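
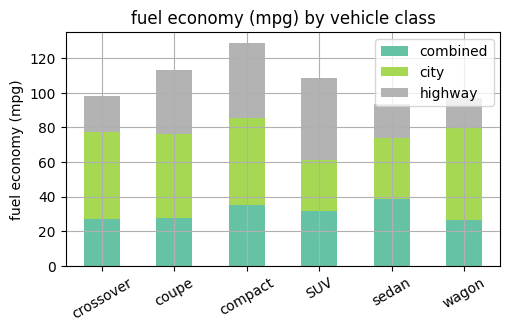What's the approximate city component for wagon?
≈ 60

city top ≈ 80, bottom ≈ 20; segment ≈ 60.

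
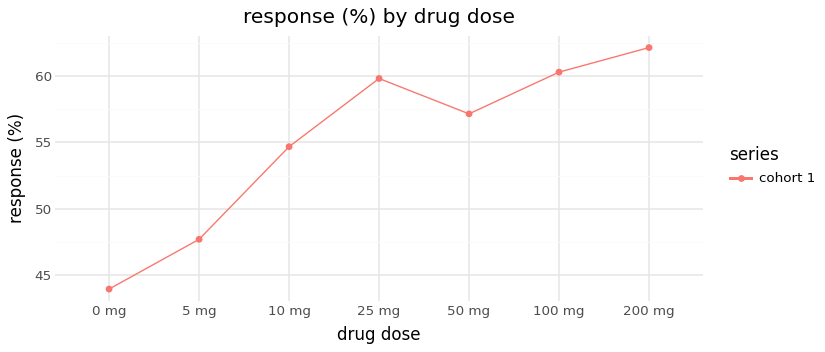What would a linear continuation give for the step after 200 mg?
Last three: 58, 60, 62 → slope ≈ 2/step → next ≈ 64.

≈ 64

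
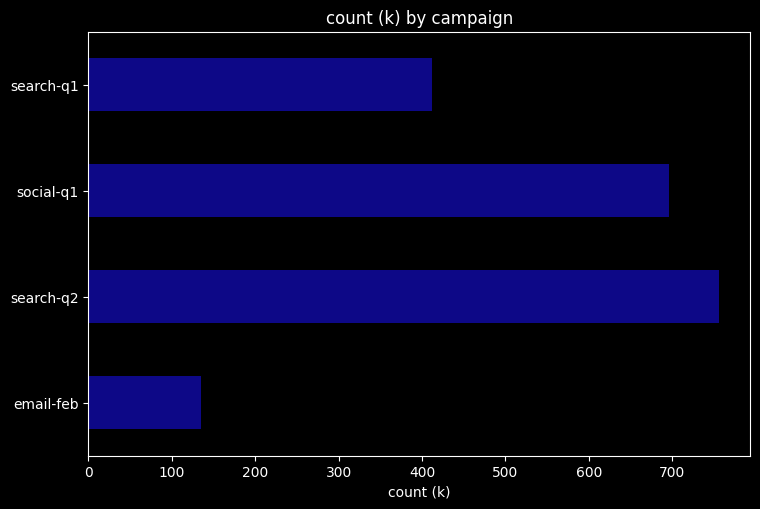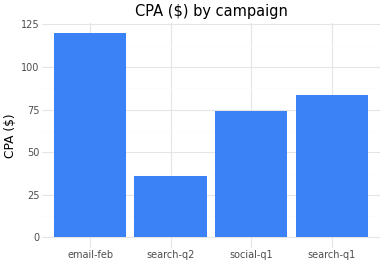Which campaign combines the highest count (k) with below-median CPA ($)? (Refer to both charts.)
Chart 2 median CPA ($) ≈ 80; below-median campaigns: search-q2, social-q1. Among those, search-q2 has the highest count (k) (≈ 800).

search-q2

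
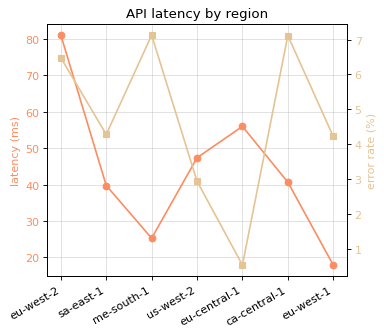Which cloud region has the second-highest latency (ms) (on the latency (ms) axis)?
Top 3 (on the latency (ms) axis): eu-west-2 ≈ 80, eu-central-1 ≈ 60, us-west-2 ≈ 50.

eu-central-1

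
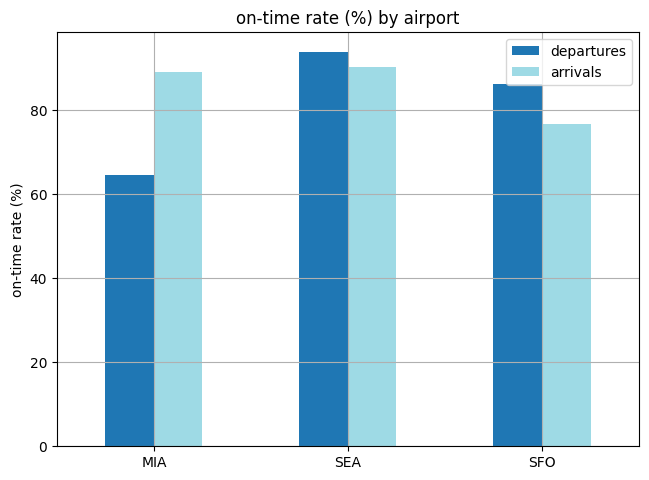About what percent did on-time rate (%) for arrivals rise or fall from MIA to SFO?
≈ -11.1%

MIA ≈ 90, SFO ≈ 80; (80 − 90) / 90 ≈ -11.1%.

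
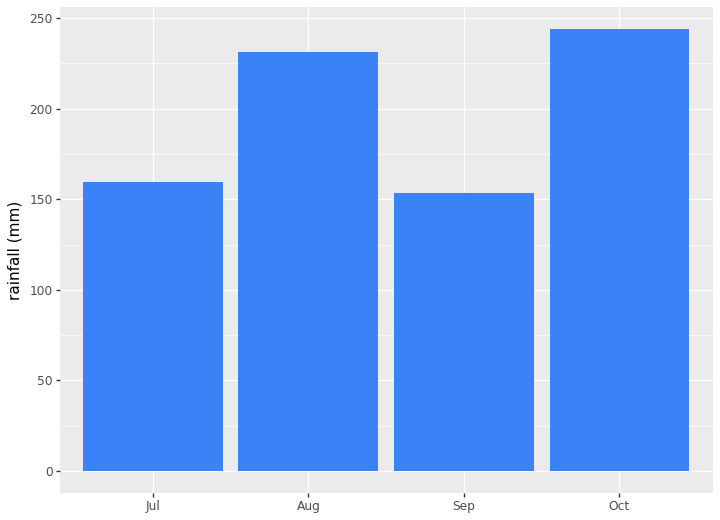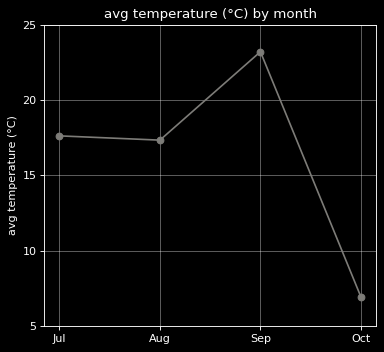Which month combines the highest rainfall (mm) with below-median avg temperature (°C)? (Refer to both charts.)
Oct

Chart 2 median avg temperature (°C) ≈ 15; below-median months: Aug, Oct. Among those, Oct has the highest rainfall (mm) (≈ 250).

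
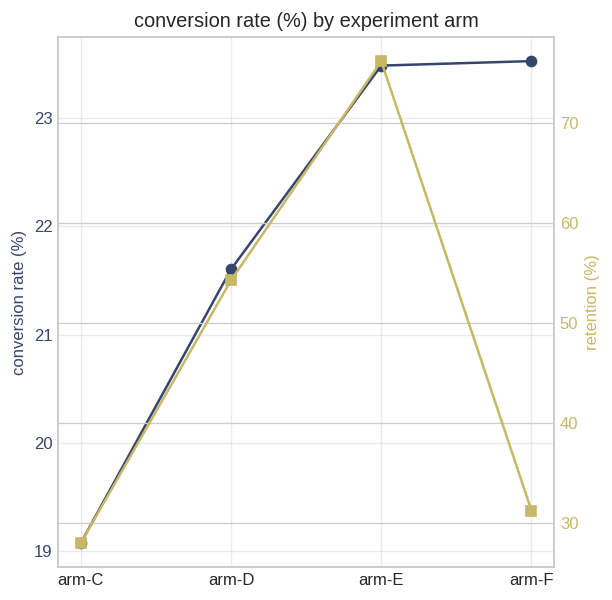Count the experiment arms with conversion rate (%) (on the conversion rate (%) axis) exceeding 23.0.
2

Above 23.0: arm-E, arm-F.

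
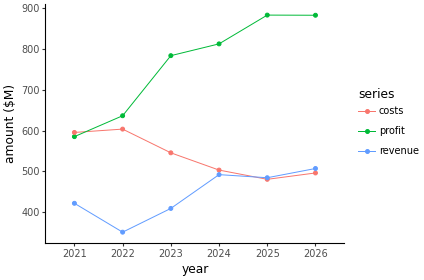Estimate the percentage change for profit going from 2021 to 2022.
2021 ≈ 600, 2022 ≈ 650; (650 − 600) / 600 ≈ +8.3%.

≈ +8.3%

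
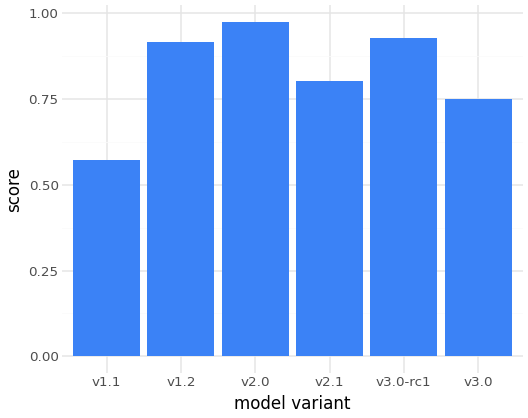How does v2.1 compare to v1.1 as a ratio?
≈ 1.33×

v2.1 ≈ 0.8, v1.1 ≈ 0.6; 0.8/0.6 ≈ 1.33.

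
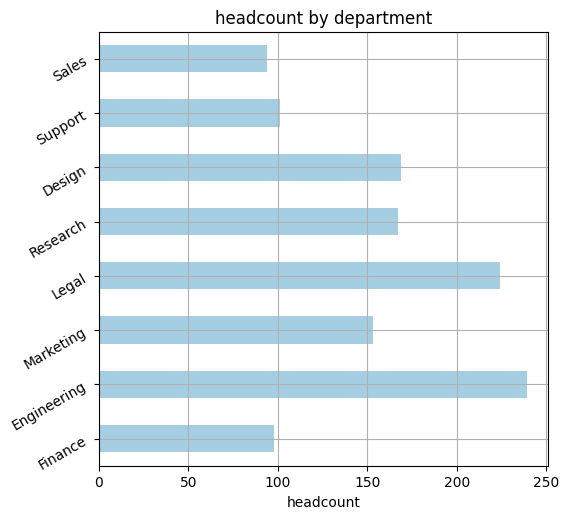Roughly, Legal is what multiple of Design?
≈ 1.38×

Legal ≈ 220, Design ≈ 160; 220/160 ≈ 1.38.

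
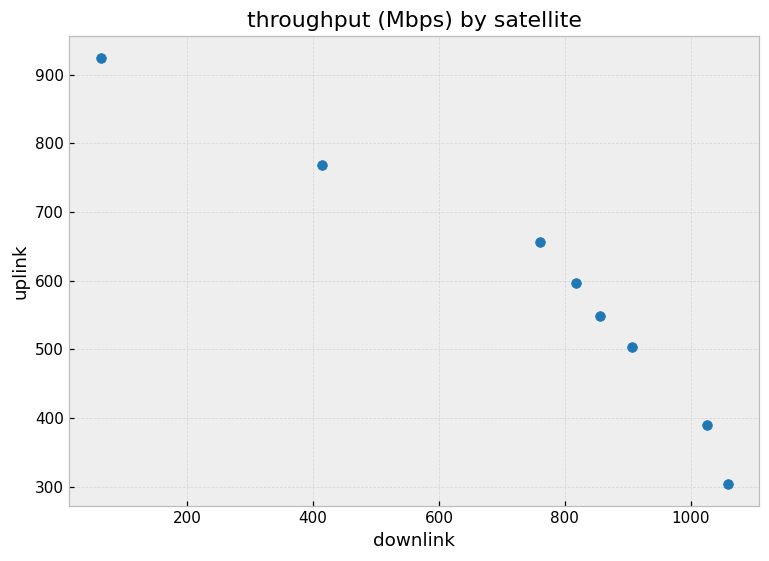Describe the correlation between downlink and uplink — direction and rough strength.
Points are negatively correlated; strong (|r| ≈ 1.0).

negative, strong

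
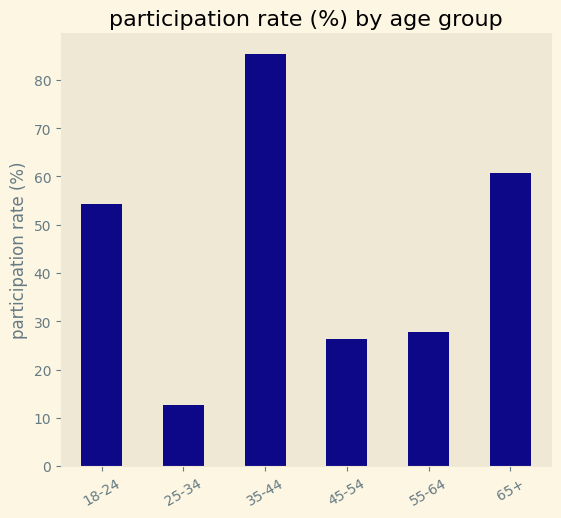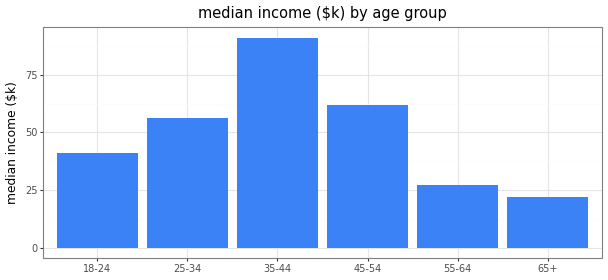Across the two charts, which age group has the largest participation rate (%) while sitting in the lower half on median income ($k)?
65+

Chart 2 median median income ($k) ≈ 50; below-median age groups: 18-24, 55-64, 65+. Among those, 65+ has the highest participation rate (%) (≈ 60).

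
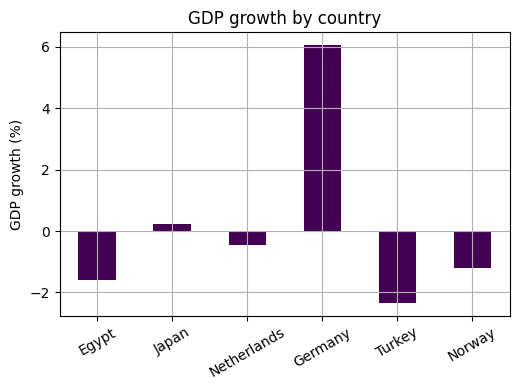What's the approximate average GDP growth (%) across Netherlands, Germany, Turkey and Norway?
≈ 1

(0 + 6 + -2 + -1) / 4 ≈ 1.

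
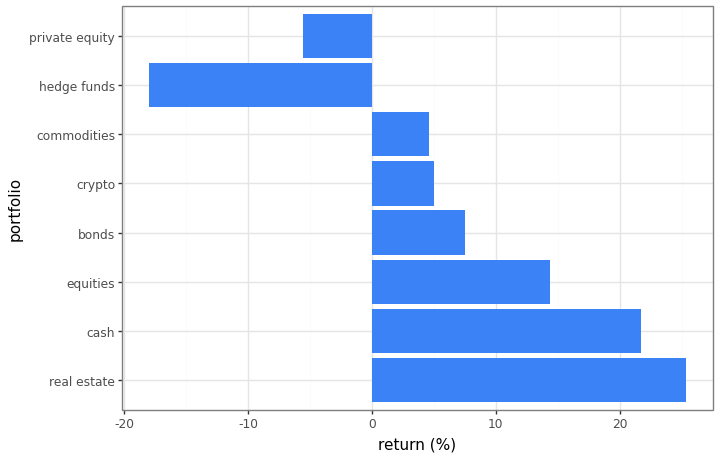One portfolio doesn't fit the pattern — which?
hedge funds ≈ -20; the rest sit between ≈ -5 and ≈ 25.

hedge funds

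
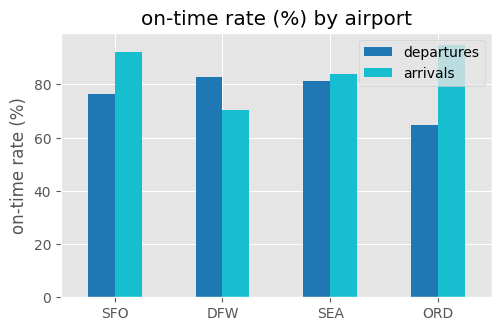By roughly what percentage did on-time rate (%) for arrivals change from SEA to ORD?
SEA ≈ 80, ORD ≈ 90; (90 − 80) / 80 ≈ +12.5%.

≈ +12.5%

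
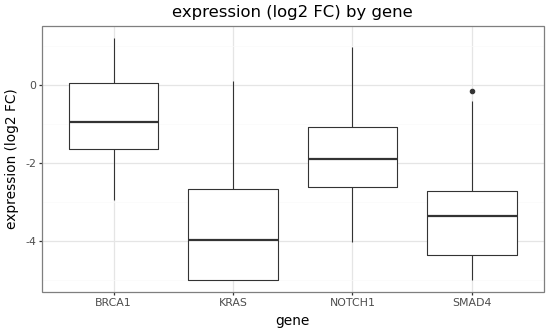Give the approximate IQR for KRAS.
≈ 2.5

Q3 ≈ -2.5, Q1 ≈ -5.0; IQR ≈ 2.5.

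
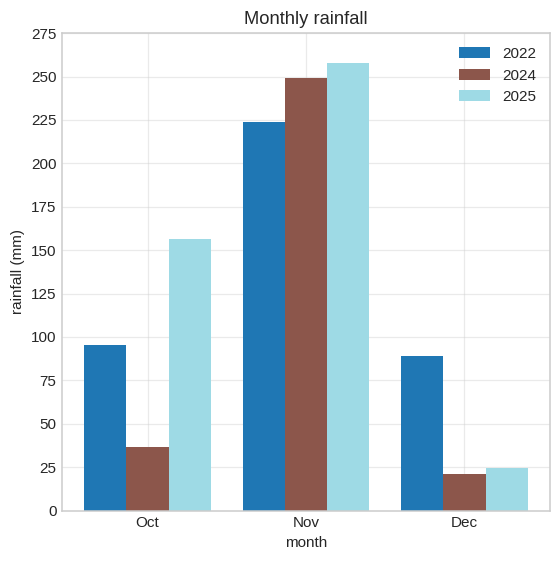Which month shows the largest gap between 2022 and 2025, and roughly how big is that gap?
Dec, ≈ 75 mm

Dec: 2022 ≈ 100, 2025 ≈ 25 → gap ≈ 75. Next-largest (Oct) is only ≈ 50.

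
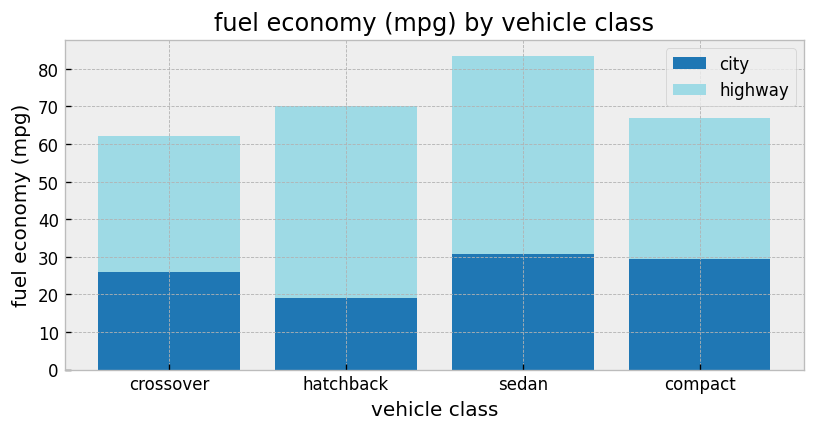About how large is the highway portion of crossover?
highway top ≈ 60, bottom ≈ 30; segment ≈ 30.

≈ 30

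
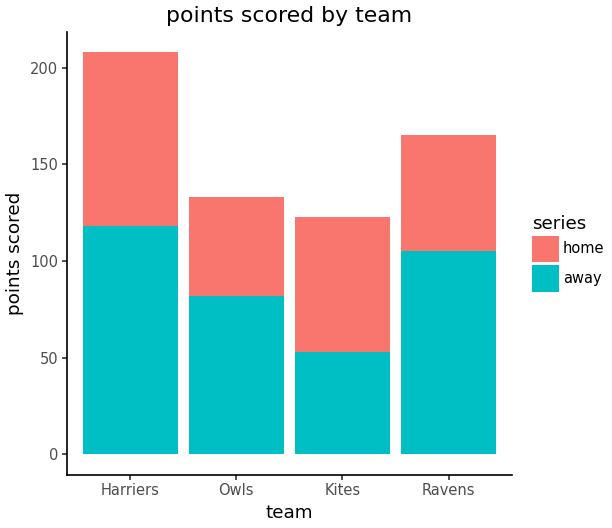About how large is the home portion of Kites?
≈ 60

home top ≈ 120, bottom ≈ 60; segment ≈ 60.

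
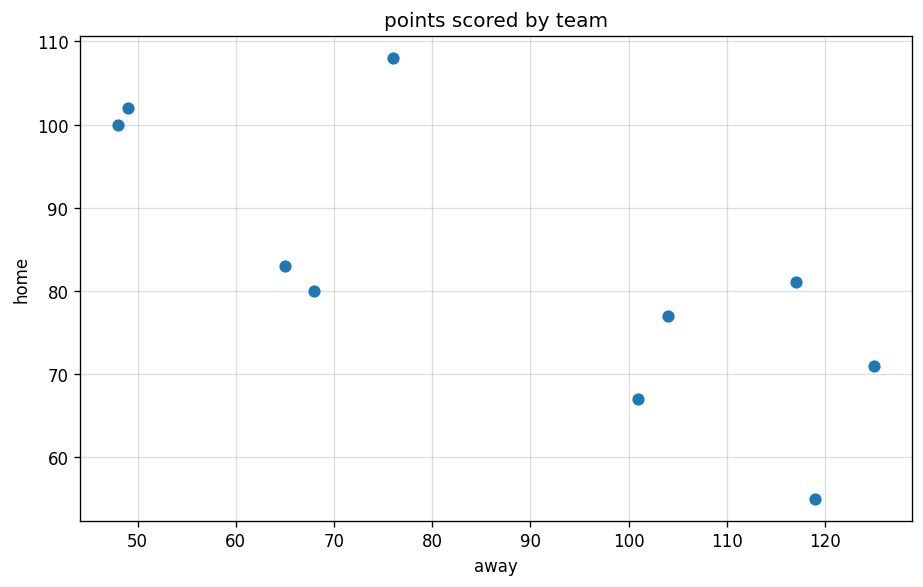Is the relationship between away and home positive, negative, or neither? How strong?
negative, strong

Points are negatively correlated; strong (|r| ≈ 0.8).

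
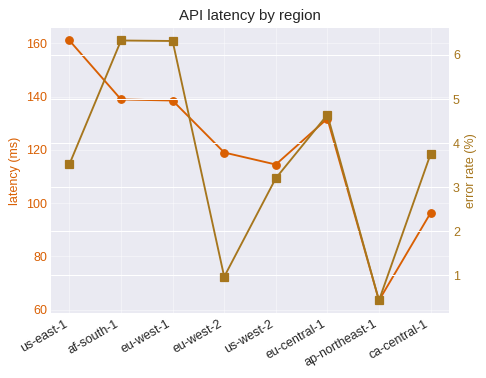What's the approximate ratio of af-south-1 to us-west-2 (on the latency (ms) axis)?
≈ 1.27×

af-south-1 ≈ 140, us-west-2 ≈ 110; 140/110 ≈ 1.27.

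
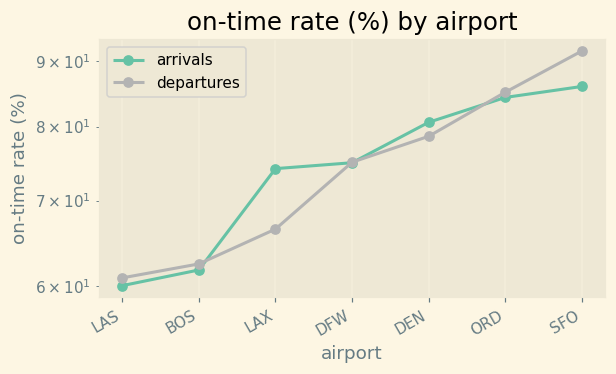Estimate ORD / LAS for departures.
≈ 1.42×

ORD ≈ 85, LAS ≈ 60; 85/60 ≈ 1.42.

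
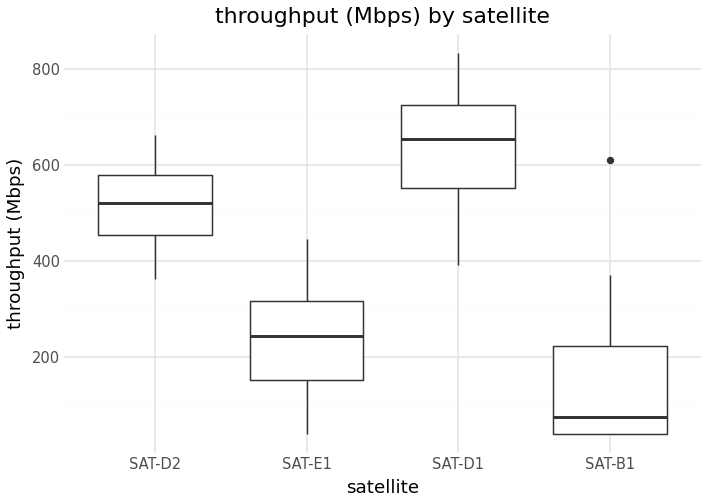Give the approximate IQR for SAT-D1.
Q3 ≈ 750, Q1 ≈ 550; IQR ≈ 200.

≈ 200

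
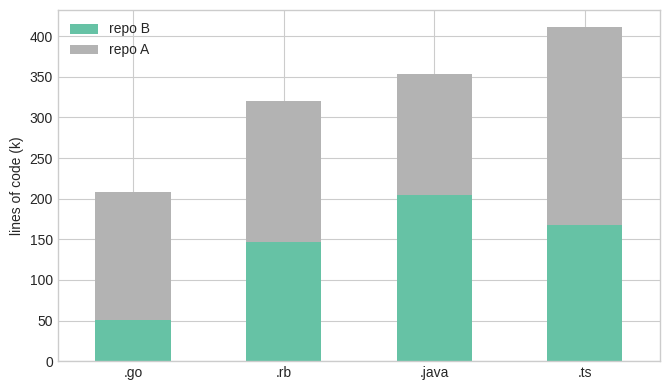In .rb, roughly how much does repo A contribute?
repo A top ≈ 300, bottom ≈ 150; segment ≈ 150.

≈ 150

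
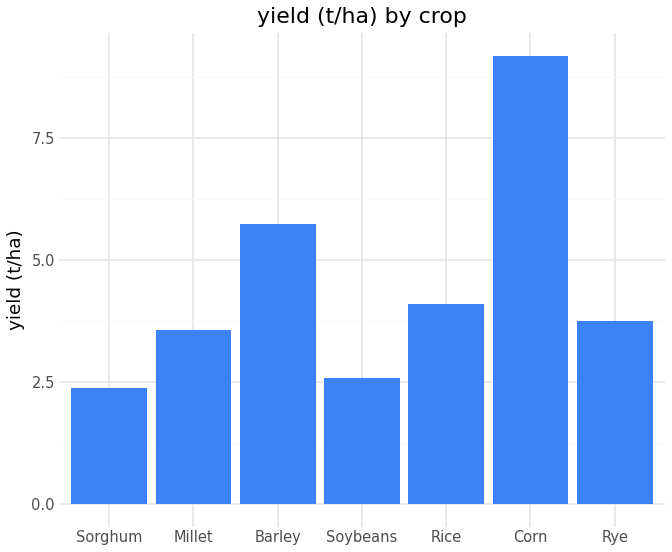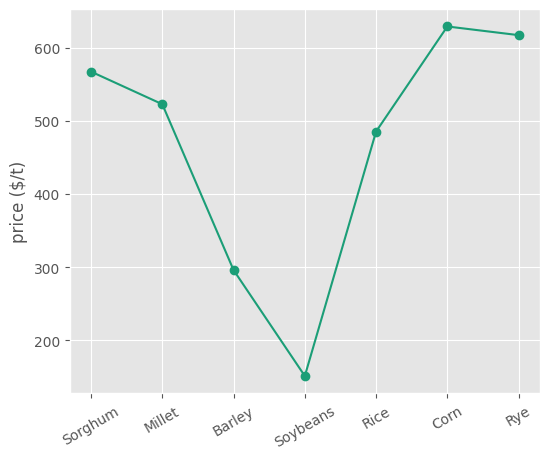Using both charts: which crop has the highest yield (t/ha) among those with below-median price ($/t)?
Barley

Chart 2 median price ($/t) ≈ 500; below-median crops: Barley, Soybeans, Rice. Among those, Barley has the highest yield (t/ha) (≈ 6).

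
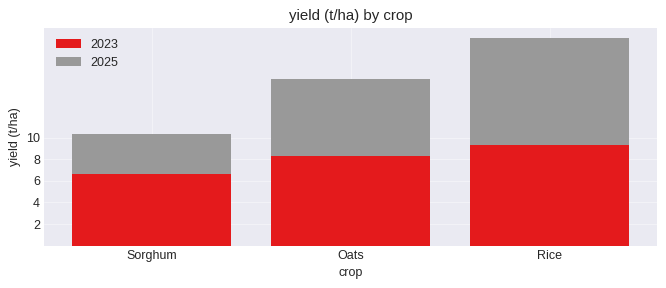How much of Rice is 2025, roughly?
≈ 10

2025 top ≈ 20, bottom ≈ 10; segment ≈ 10.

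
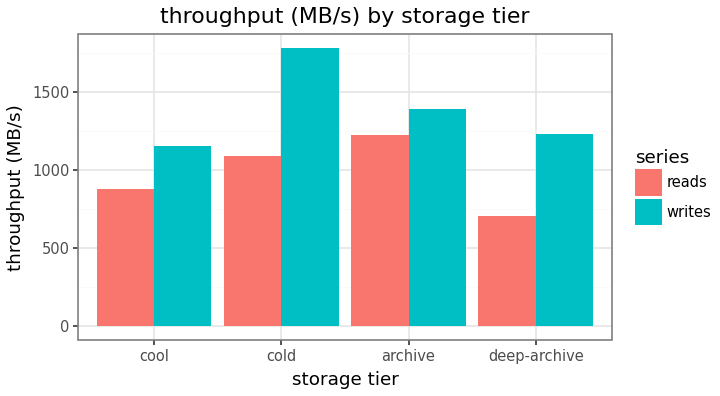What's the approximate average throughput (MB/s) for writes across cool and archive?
≈ 1300

(1200 + 1400) / 2 ≈ 1300.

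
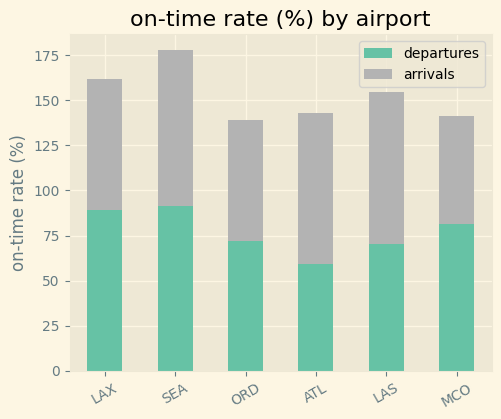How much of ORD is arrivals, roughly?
≈ 60

arrivals top ≈ 140, bottom ≈ 80; segment ≈ 60.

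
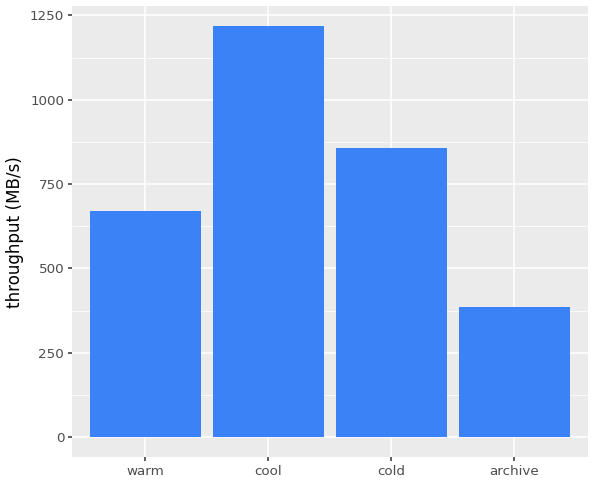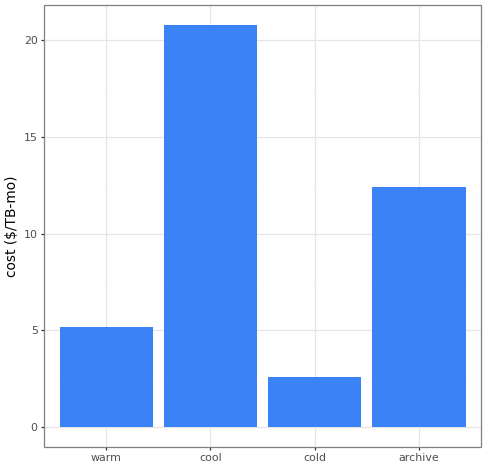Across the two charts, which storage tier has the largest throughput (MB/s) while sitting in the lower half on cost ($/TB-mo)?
cold

Chart 2 median cost ($/TB-mo) ≈ 8; below-median storage tiers: warm, cold. Among those, cold has the highest throughput (MB/s) (≈ 800).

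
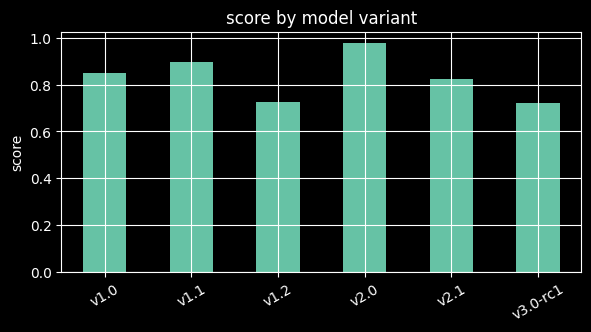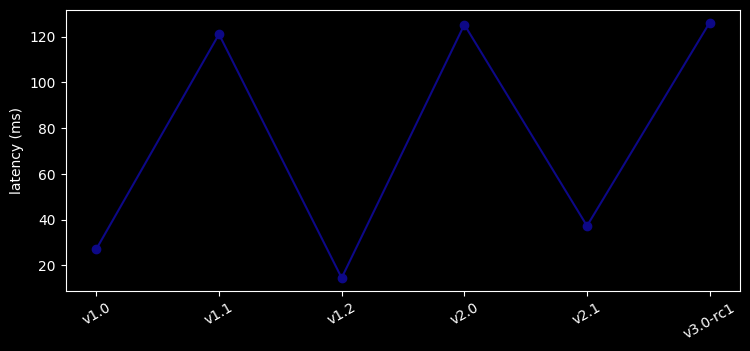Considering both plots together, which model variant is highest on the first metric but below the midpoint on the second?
Chart 2 median latency (ms) ≈ 80; below-median model variants: v1.0, v1.2, v2.1. Among those, v1.0 has the highest score (≈ 0.9).

v1.0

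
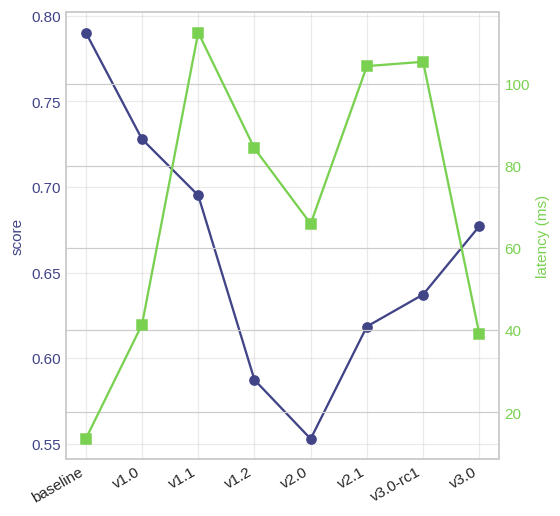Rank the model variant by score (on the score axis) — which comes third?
v1.1

Top 4 (on the score axis): baseline ≈ 0.80, v1.0 ≈ 0.72, v1.1 ≈ 0.70, v3.0 ≈ 0.68.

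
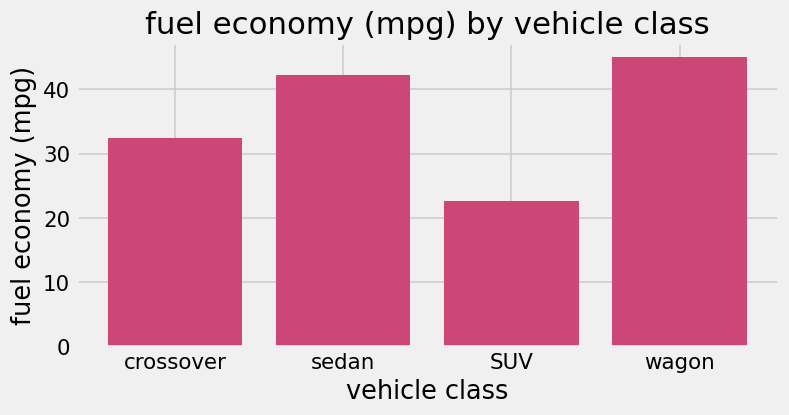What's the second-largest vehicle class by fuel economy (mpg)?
sedan

Top 3: wagon ≈ 45, sedan ≈ 40, crossover ≈ 30.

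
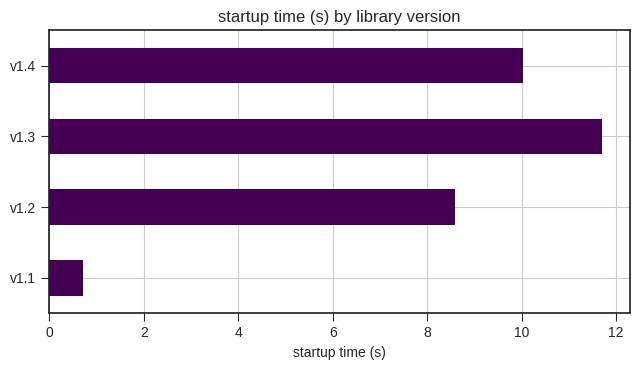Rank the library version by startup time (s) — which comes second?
Top 3: v1.3 ≈ 12, v1.4 ≈ 10, v1.2 ≈ 9.

v1.4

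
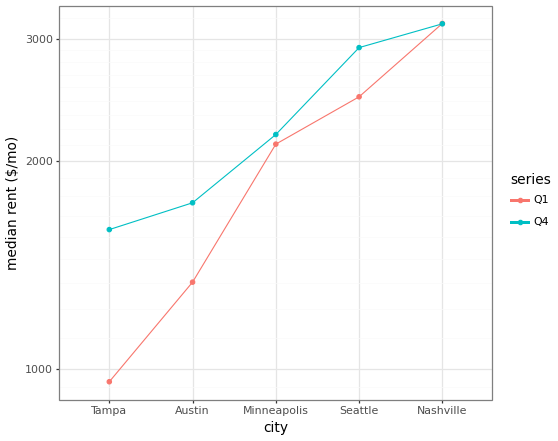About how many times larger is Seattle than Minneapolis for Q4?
≈ 1.36×

Seattle ≈ 3000, Minneapolis ≈ 2200; 3000/2200 ≈ 1.36.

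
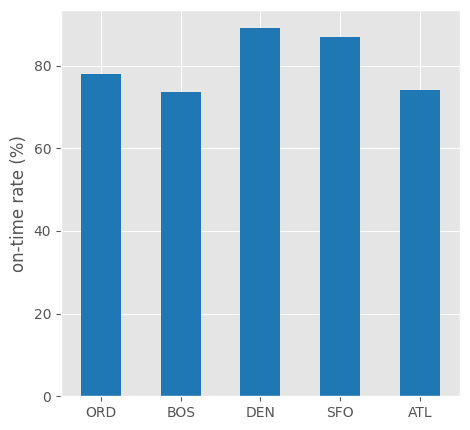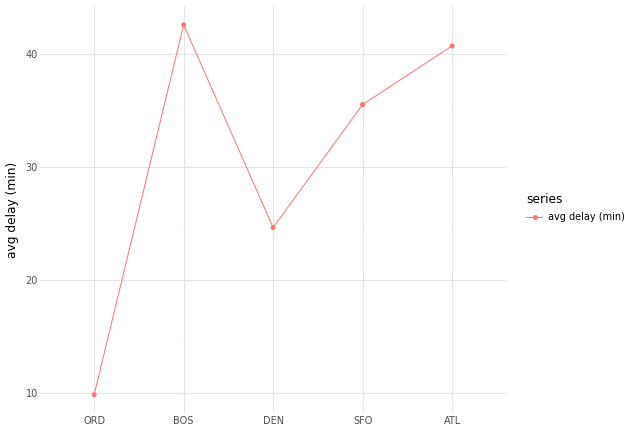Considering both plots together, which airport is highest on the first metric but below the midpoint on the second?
DEN

Chart 2 median avg delay (min) ≈ 35; below-median airports: ORD, DEN. Among those, DEN has the highest on-time rate (%) (≈ 90).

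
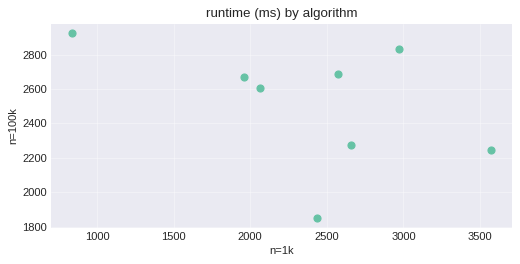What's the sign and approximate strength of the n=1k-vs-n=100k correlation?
negative, moderate

Points are negatively correlated; moderate (|r| ≈ 0.5).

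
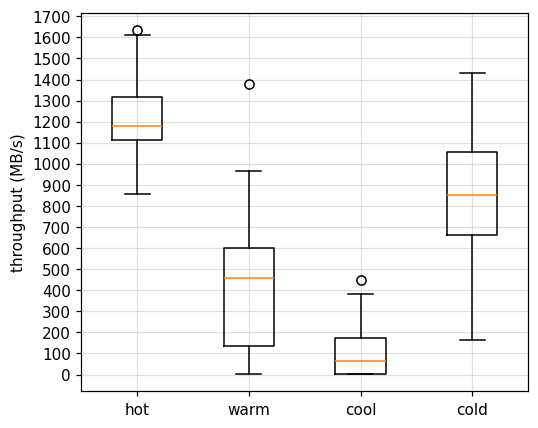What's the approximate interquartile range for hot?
Q3 ≈ 1300, Q1 ≈ 1100; IQR ≈ 200.

≈ 200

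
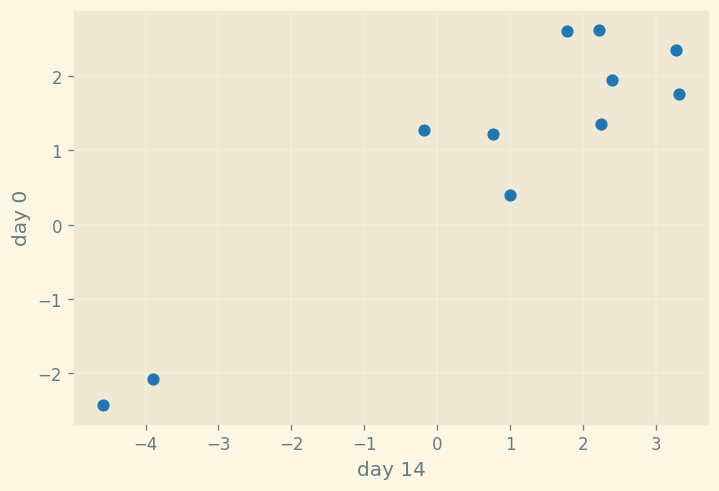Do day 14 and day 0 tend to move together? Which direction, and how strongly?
positive, strong

Points are positively correlated; strong (|r| ≈ 0.9).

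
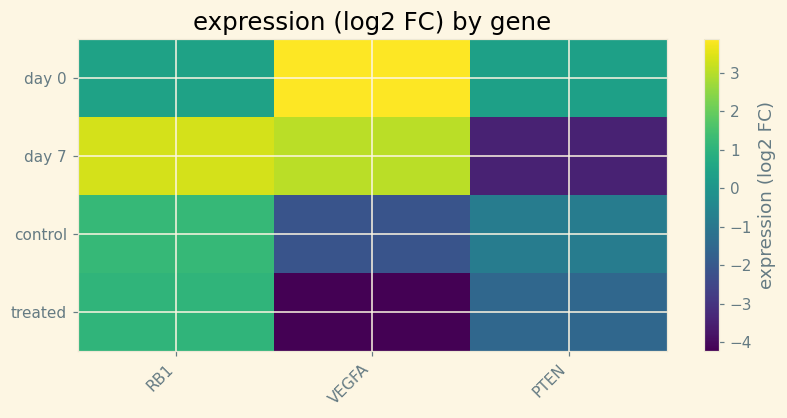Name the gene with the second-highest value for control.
PTEN

Top 3 for control: RB1 ≈ 1, PTEN ≈ -1, VEGFA ≈ -2.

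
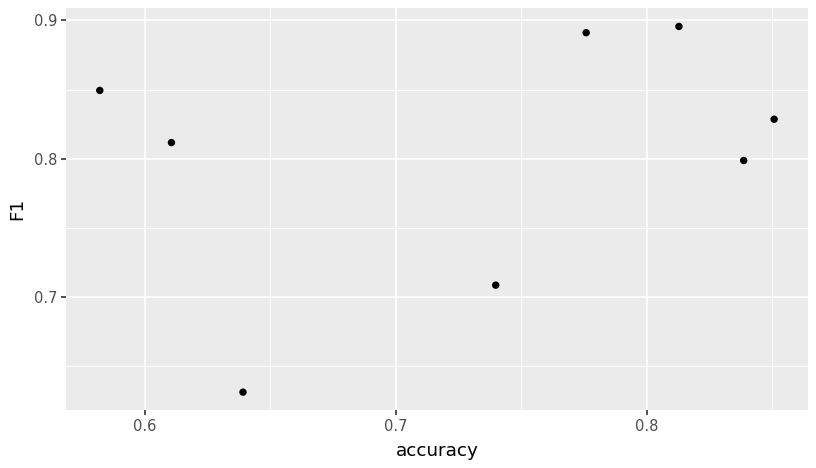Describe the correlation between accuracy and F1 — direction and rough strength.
positive, weak

Points are positively correlated; weak (|r| ≈ 0.3).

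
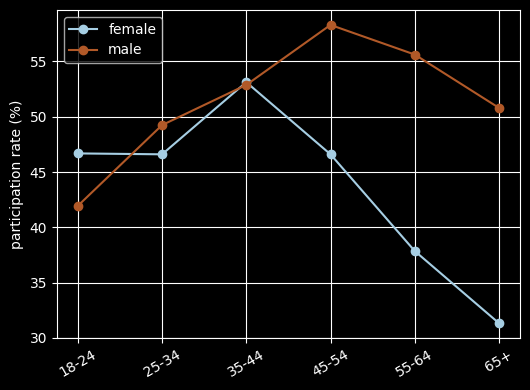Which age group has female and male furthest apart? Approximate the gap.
65+, ≈ 20 %

65+: female ≈ 30, male ≈ 50 → gap ≈ 20. Next-largest (55-64) is only ≈ 15.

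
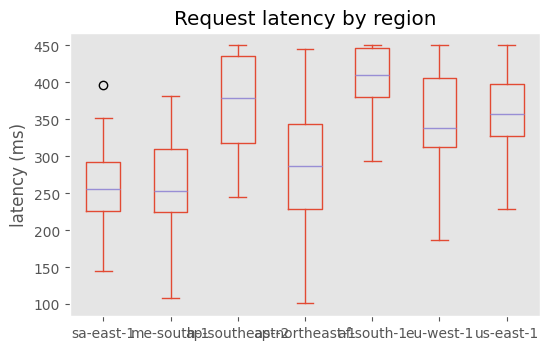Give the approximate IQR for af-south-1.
≈ 60

Q3 ≈ 440, Q1 ≈ 380; IQR ≈ 60.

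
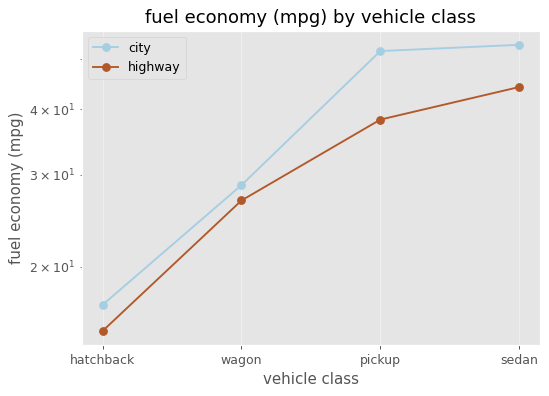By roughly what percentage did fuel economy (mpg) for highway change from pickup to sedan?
≈ +12.5%

pickup ≈ 40, sedan ≈ 45; (45 − 40) / 40 ≈ +12.5%.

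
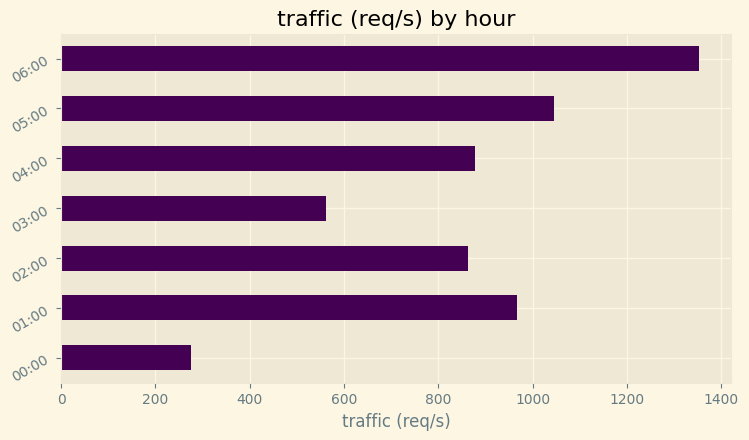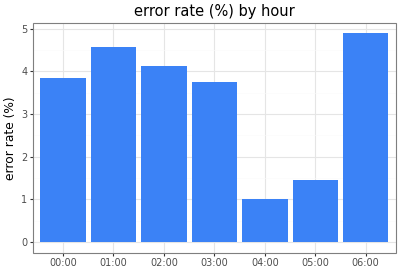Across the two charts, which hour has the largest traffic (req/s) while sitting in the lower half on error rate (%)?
05:00

Chart 2 median error rate (%) ≈ 4; below-median hours: 03:00, 04:00, 05:00. Among those, 05:00 has the highest traffic (req/s) (≈ 1000).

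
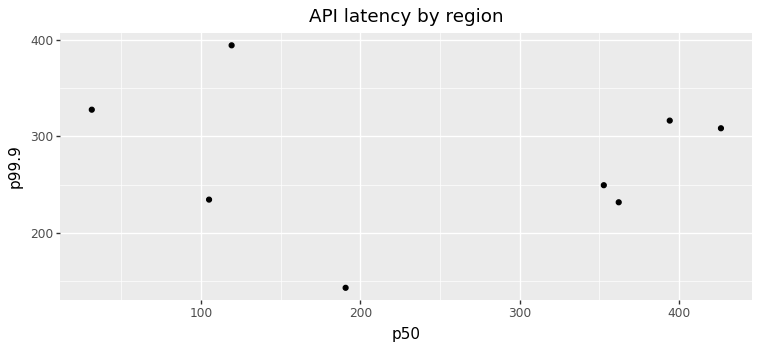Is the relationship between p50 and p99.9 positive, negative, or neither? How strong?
no clear correlation

Points are roughly uncorrelated; weak (|r| ≈ 0.1).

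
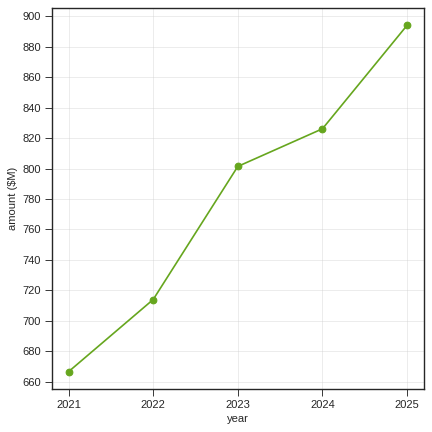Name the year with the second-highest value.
Top 3: 2025 ≈ 900, 2024 ≈ 820, 2023 ≈ 800.

2024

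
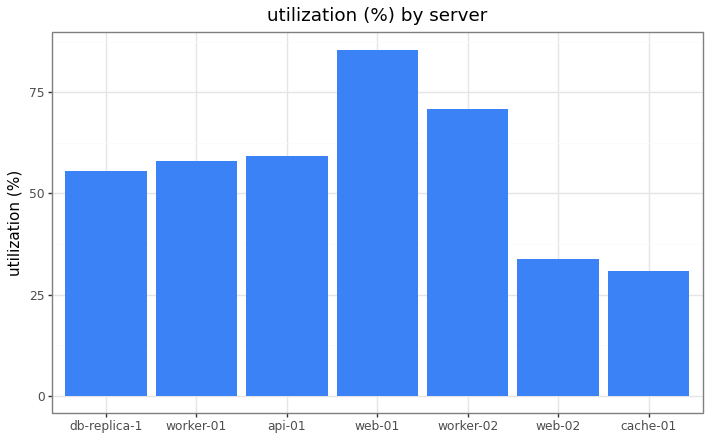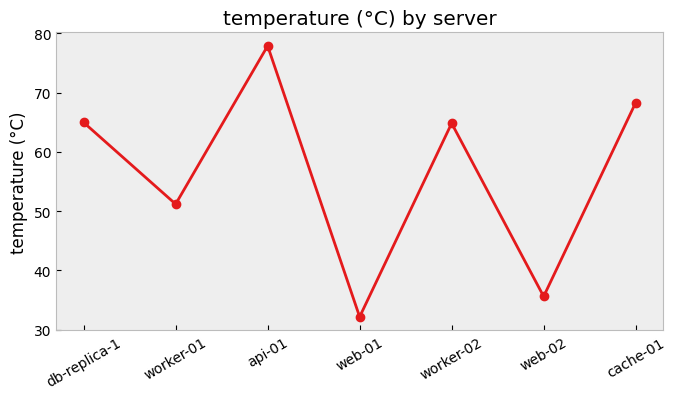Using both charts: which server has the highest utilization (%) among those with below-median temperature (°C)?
web-01

Chart 2 median temperature (°C) ≈ 60; below-median servers: worker-01, web-01, web-02. Among those, web-01 has the highest utilization (%) (≈ 90).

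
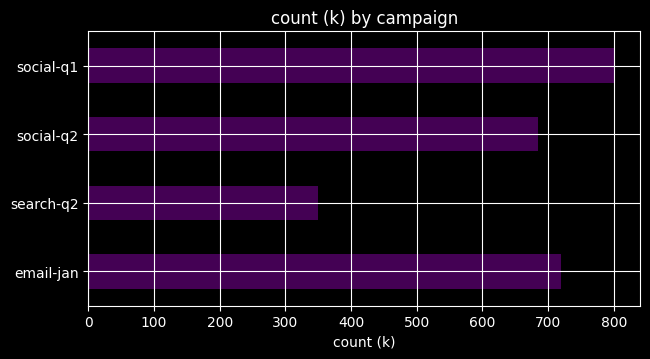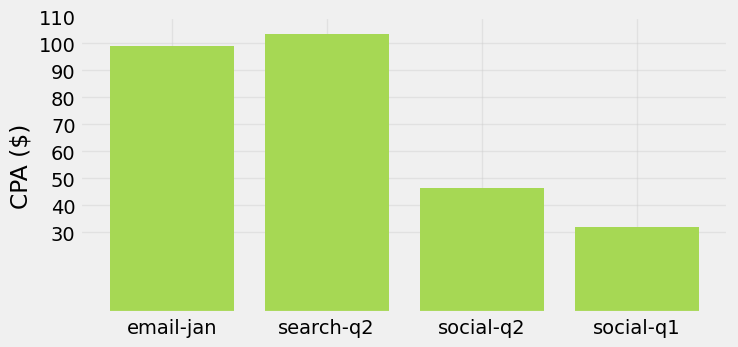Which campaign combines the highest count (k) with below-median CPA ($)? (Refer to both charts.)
social-q1

Chart 2 median CPA ($) ≈ 70; below-median campaigns: social-q2, social-q1. Among those, social-q1 has the highest count (k) (≈ 800).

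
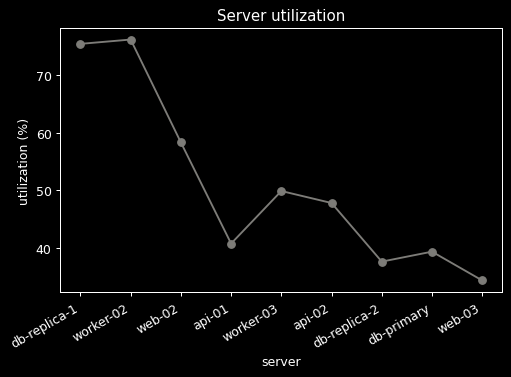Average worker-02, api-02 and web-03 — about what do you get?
(75 + 50 + 35) / 3 ≈ 53.

≈ 53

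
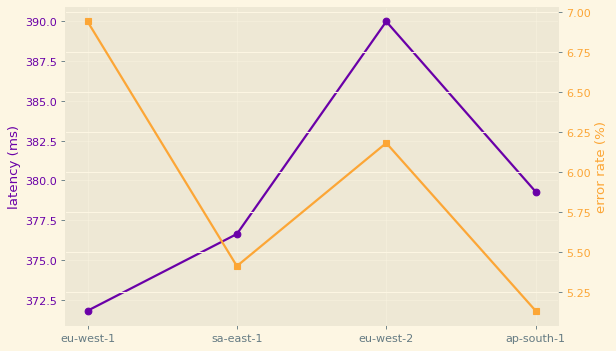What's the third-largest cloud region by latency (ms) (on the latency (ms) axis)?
sa-east-1

Top 4 (on the latency (ms) axis): eu-west-2 ≈ 390, ap-south-1 ≈ 380, sa-east-1 ≈ 376, eu-west-1 ≈ 372.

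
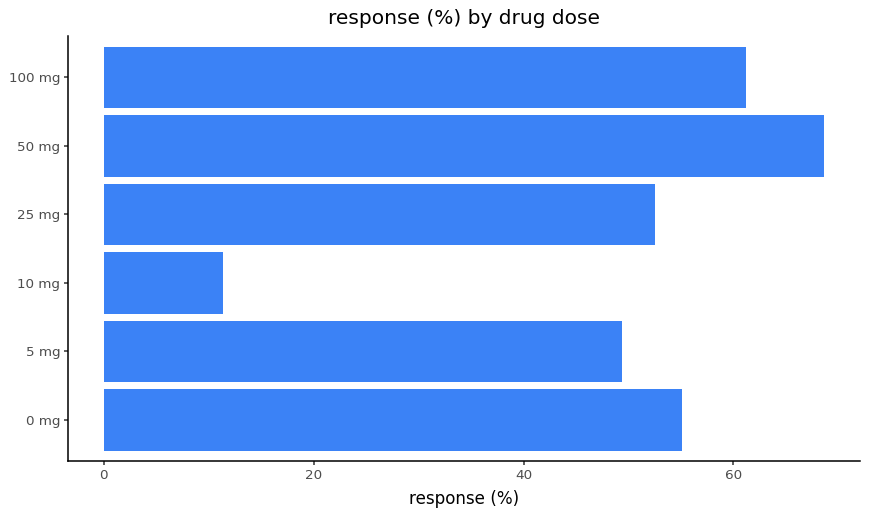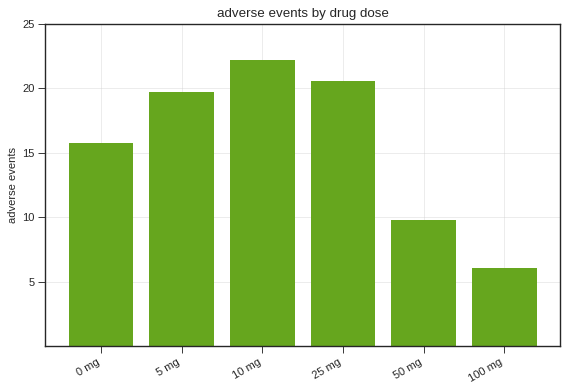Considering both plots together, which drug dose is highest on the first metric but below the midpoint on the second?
Chart 2 median adverse events ≈ 20; below-median drug doses: 0 mg, 50 mg, 100 mg. Among those, 50 mg has the highest response (%) (≈ 70).

50 mg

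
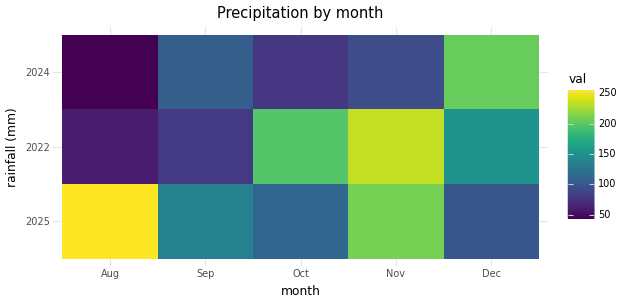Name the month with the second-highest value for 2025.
Top 3 for 2025: Aug ≈ 260, Nov ≈ 200, Sep ≈ 140.

Nov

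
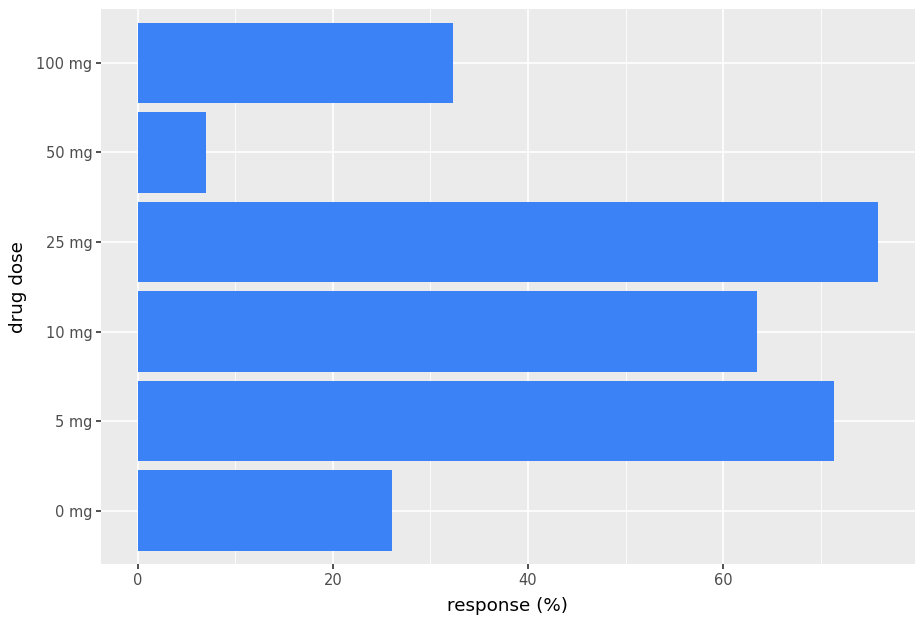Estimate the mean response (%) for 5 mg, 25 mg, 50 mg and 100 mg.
(70 + 80 + 10 + 30) / 4 ≈ 48.

≈ 48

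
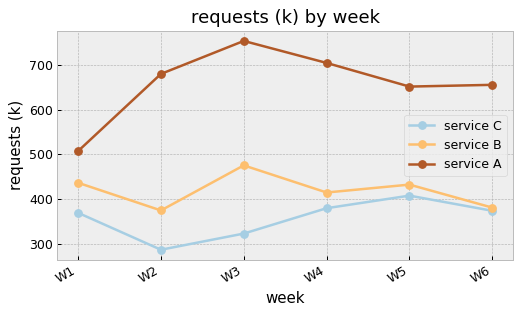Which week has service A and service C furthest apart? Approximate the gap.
W3: service A ≈ 750, service C ≈ 300 → gap ≈ 450. Next-largest (W2) is only ≈ 400.

W3, ≈ 450 k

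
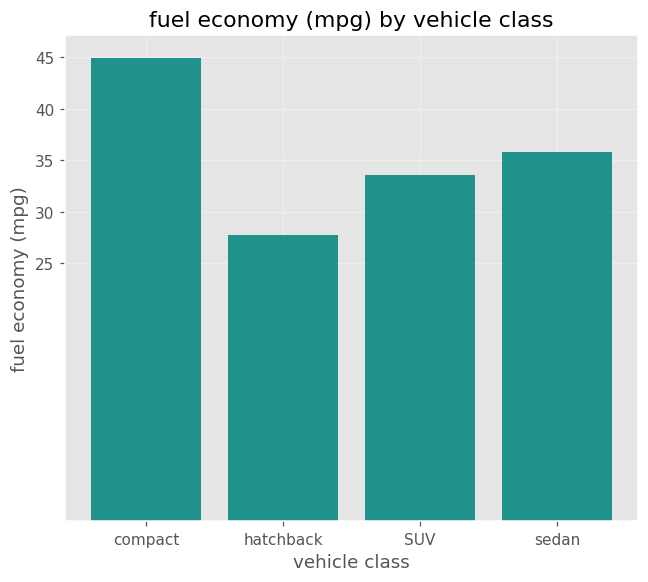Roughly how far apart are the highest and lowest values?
Max compact ≈ 45, min hatchback ≈ 30; range ≈ 15.

≈ 15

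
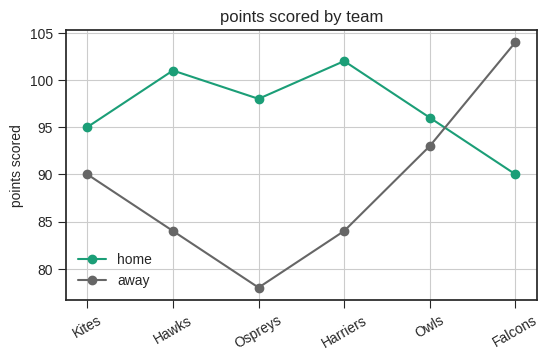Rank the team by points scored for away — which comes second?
Top 3 for away: Falcons ≈ 105, Owls ≈ 95, Kites ≈ 90.

Owls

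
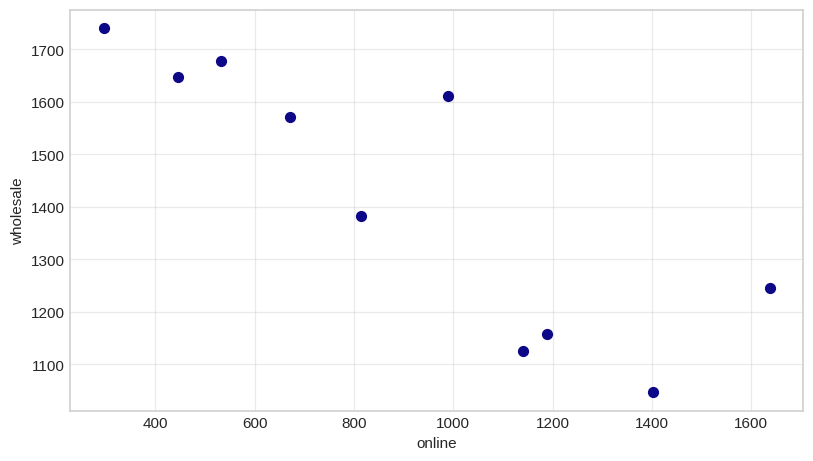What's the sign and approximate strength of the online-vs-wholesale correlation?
negative, strong

Points are negatively correlated; strong (|r| ≈ 0.9).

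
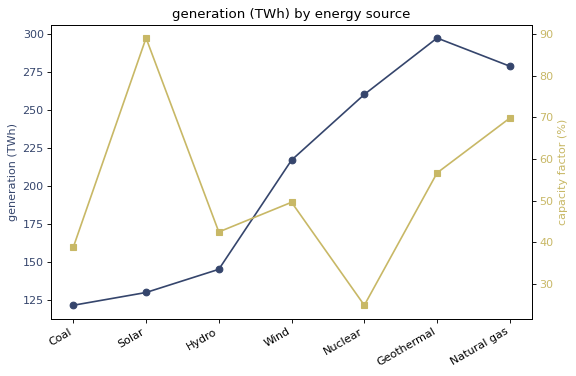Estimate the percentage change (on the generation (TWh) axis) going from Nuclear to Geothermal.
≈ +15.4%

Nuclear ≈ 260, Geothermal ≈ 300; (300 − 260) / 260 ≈ +15.4%.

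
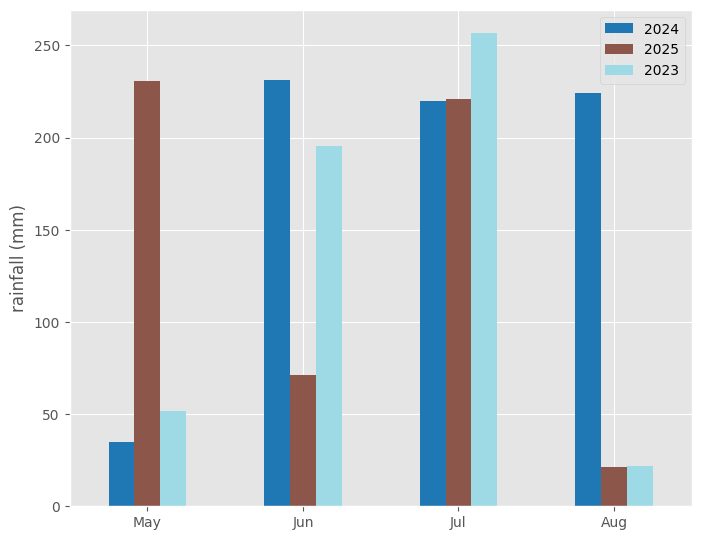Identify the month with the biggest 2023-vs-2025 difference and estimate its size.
May: 2023 ≈ 50, 2025 ≈ 225 → gap ≈ 175. Next-largest (Jun) is only ≈ 125.

May, ≈ 175 mm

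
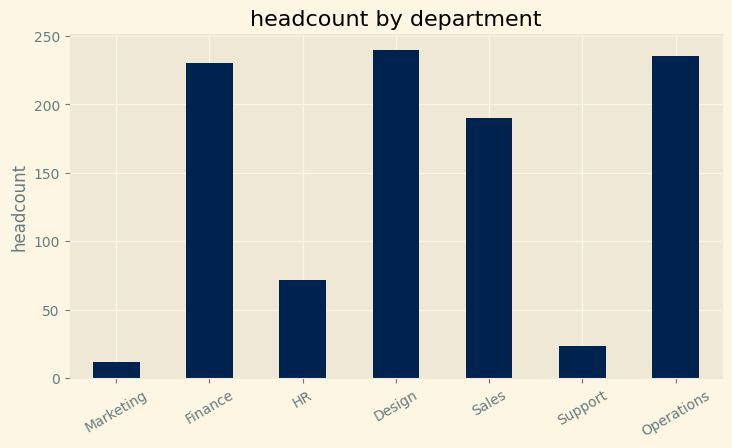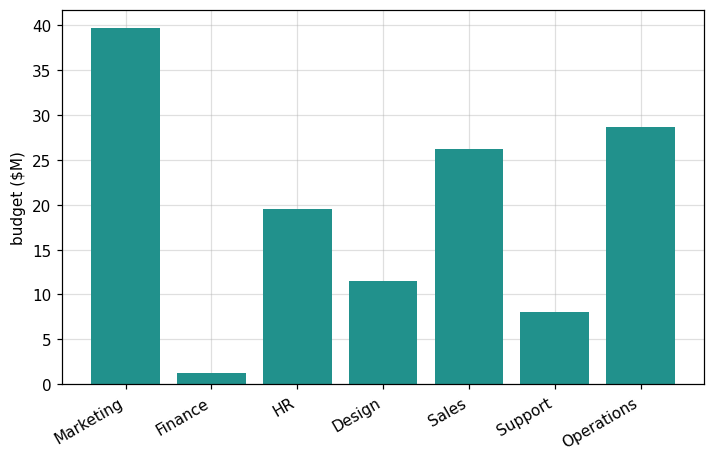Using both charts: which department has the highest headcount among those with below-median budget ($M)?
Chart 2 median budget ($M) ≈ 20; below-median departments: Finance, Design, Support. Among those, Design has the highest headcount (≈ 250).

Design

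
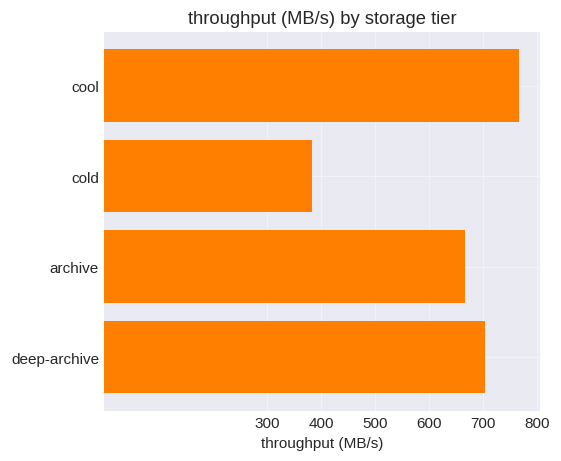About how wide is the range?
≈ 400

Max cool ≈ 800, min cold ≈ 400; range ≈ 400.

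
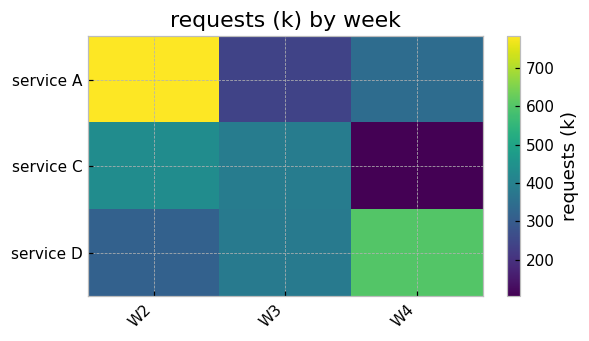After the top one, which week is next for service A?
W4

Top 3 for service A: W2 ≈ 800, W4 ≈ 300, W3 ≈ 200.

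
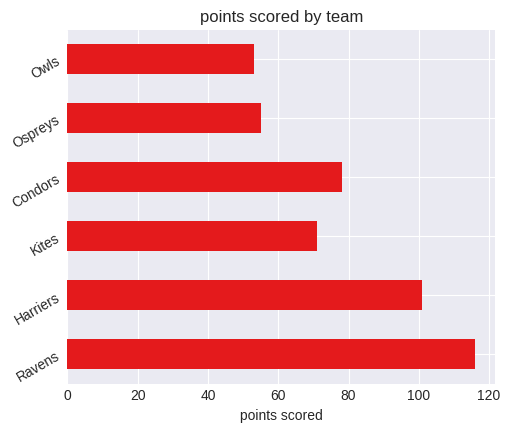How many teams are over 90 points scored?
Above 90: Ravens, Harriers.

2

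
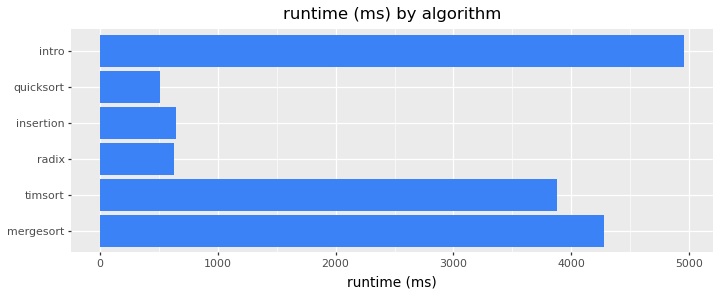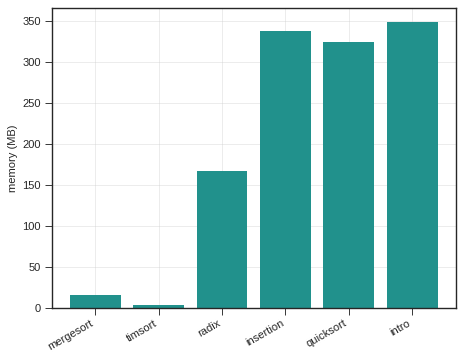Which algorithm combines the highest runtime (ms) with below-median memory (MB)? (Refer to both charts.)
mergesort

Chart 2 median memory (MB) ≈ 250; below-median algorithms: mergesort, timsort, radix. Among those, mergesort has the highest runtime (ms) (≈ 4500).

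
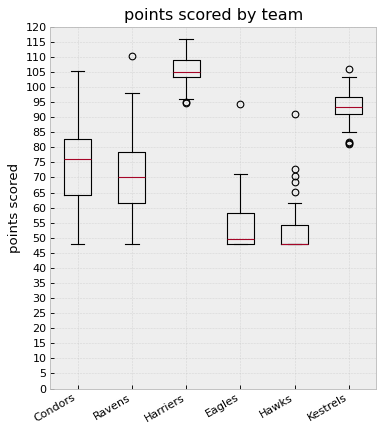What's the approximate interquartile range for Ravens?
Q3 ≈ 80, Q1 ≈ 60; IQR ≈ 20.

≈ 20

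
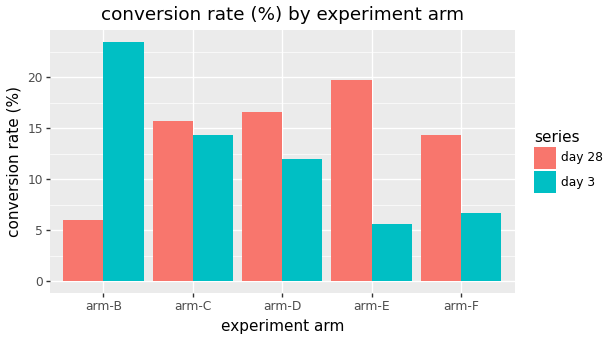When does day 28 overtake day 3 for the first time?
arm-B: day 28 ≈ 6 vs day 3 ≈ 24 (not yet); arm-C: day 28 ≈ 16 vs day 3 ≈ 14 (first crossover).

arm-C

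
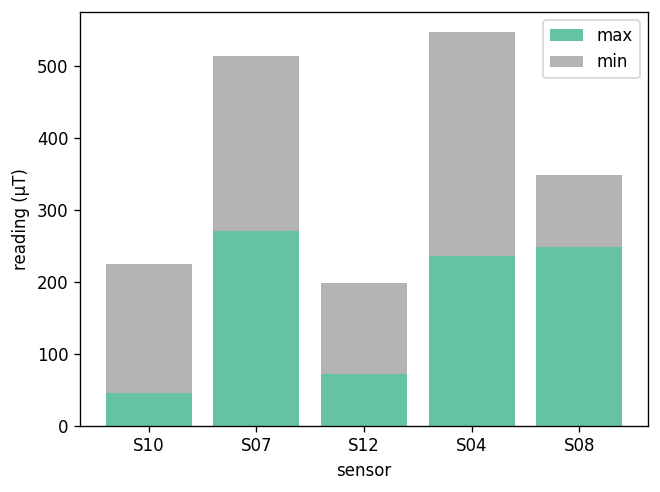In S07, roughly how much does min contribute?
≈ 250

min top ≈ 500, bottom ≈ 250; segment ≈ 250.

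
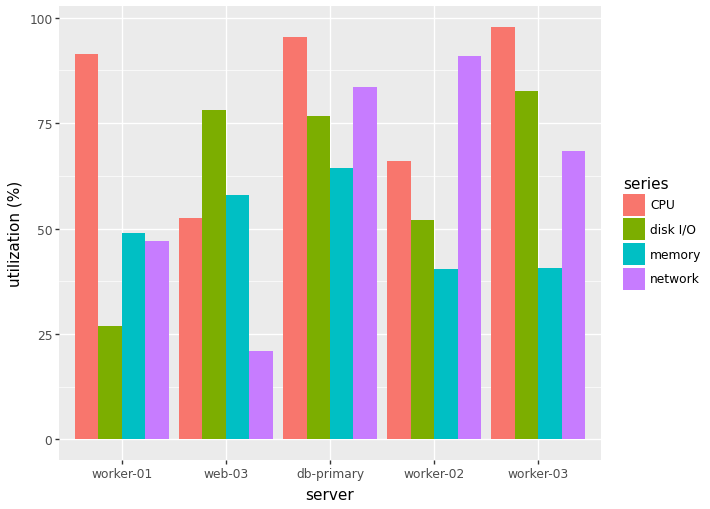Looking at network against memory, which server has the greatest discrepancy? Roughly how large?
worker-02: network ≈ 90, memory ≈ 40 → gap ≈ 50. Next-largest (web-03) is only ≈ 40.

worker-02, ≈ 50 %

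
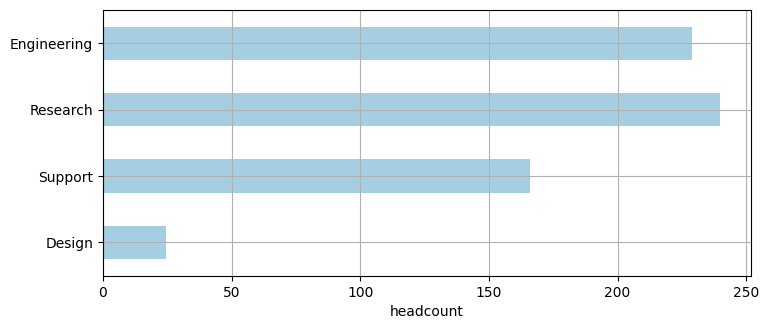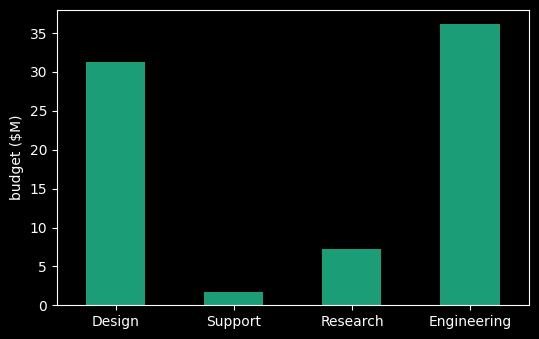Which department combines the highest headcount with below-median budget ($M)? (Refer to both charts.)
Chart 2 median budget ($M) ≈ 20; below-median departments: Support, Research. Among those, Research has the highest headcount (≈ 250).

Research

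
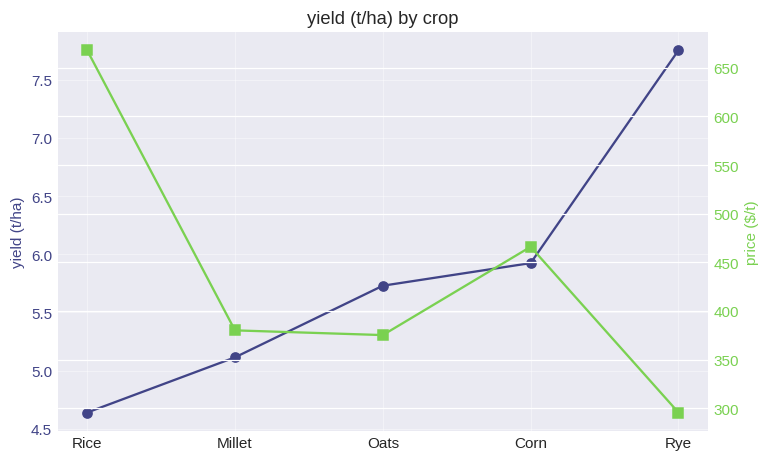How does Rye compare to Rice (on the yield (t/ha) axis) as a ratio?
≈ 1.78×

Rye ≈ 8.0, Rice ≈ 4.5; 8.0/4.5 ≈ 1.78.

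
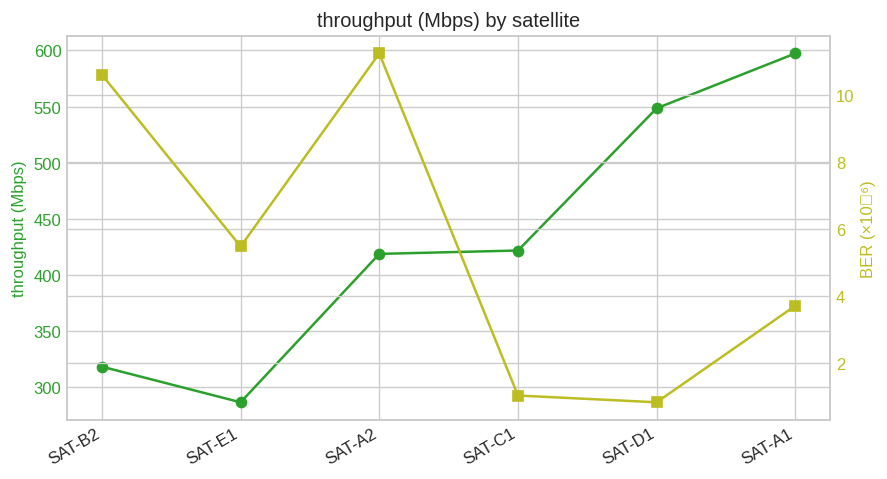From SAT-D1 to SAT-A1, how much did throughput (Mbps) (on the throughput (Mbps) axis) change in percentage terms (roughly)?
≈ +9.1%

SAT-D1 ≈ 550, SAT-A1 ≈ 600; (600 − 550) / 550 ≈ +9.1%.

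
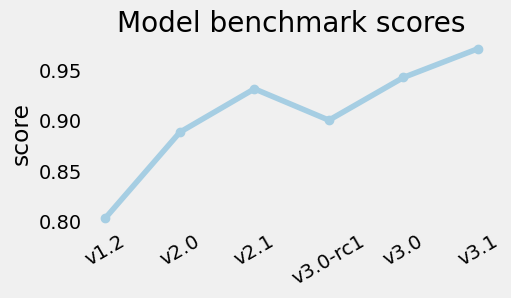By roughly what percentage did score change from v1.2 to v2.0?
v1.2 ≈ 0.80, v2.0 ≈ 0.88; (0.88 − 0.80) / 0.80 ≈ +10%.

≈ +10%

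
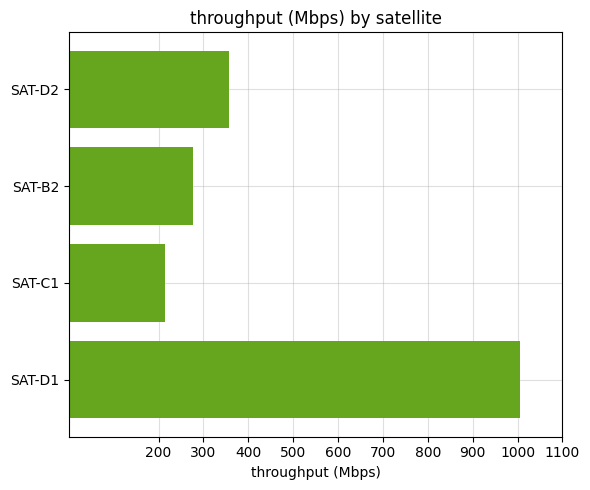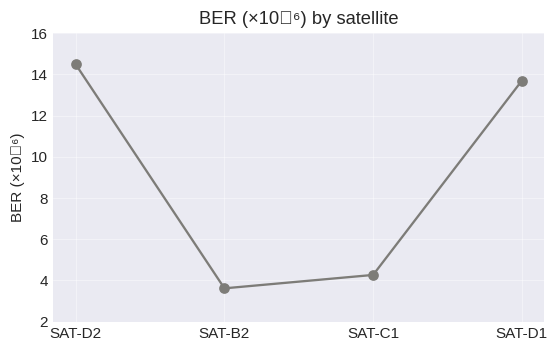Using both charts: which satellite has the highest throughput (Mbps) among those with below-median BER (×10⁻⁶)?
SAT-B2

Chart 2 median BER (×10⁻⁶) ≈ 8; below-median satellites: SAT-B2, SAT-C1. Among those, SAT-B2 has the highest throughput (Mbps) (≈ 300).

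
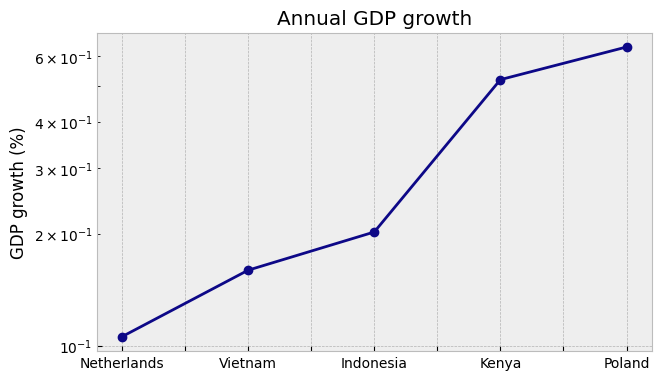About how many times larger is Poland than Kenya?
Poland ≈ 0.65, Kenya ≈ 0.50; 0.65/0.50 ≈ 1.3.

≈ 1.3×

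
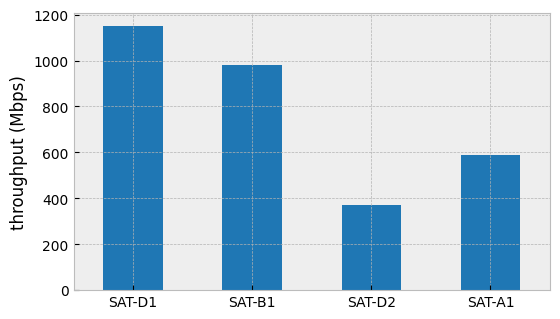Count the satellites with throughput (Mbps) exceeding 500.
3

Above 500: SAT-D1, SAT-B1, SAT-A1.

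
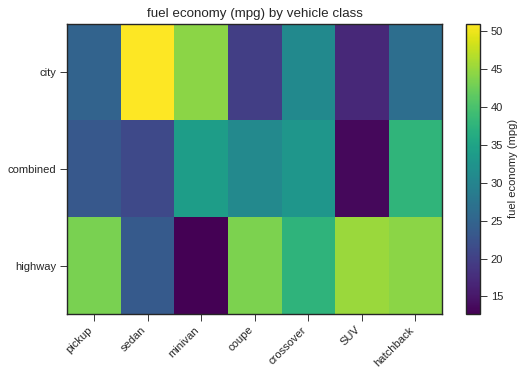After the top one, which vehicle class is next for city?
Top 3 for city: sedan ≈ 50, minivan ≈ 45, crossover ≈ 30.

minivan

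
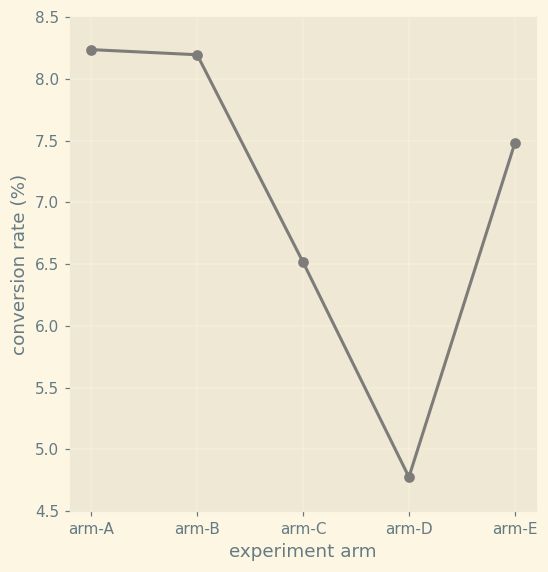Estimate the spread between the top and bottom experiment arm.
≈ 3.0

Max arm-A ≈ 8.0, min arm-D ≈ 5.0; range ≈ 3.0.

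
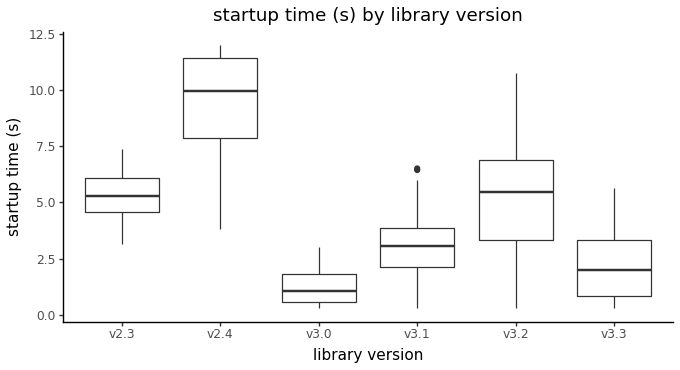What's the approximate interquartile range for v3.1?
≈ 2

Q3 ≈ 4, Q1 ≈ 2; IQR ≈ 2.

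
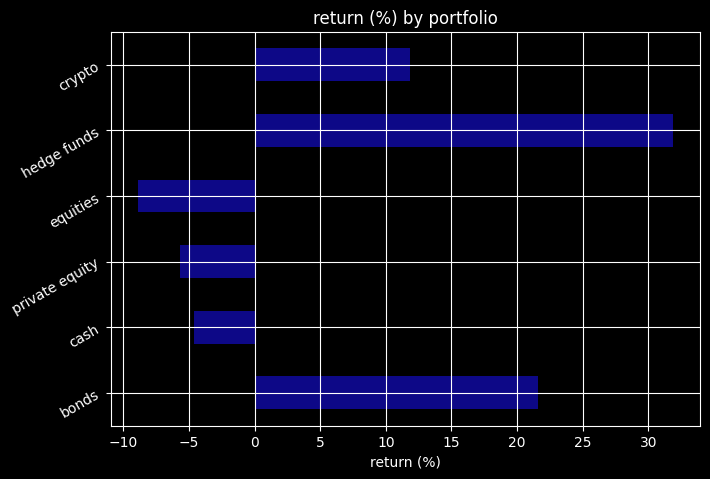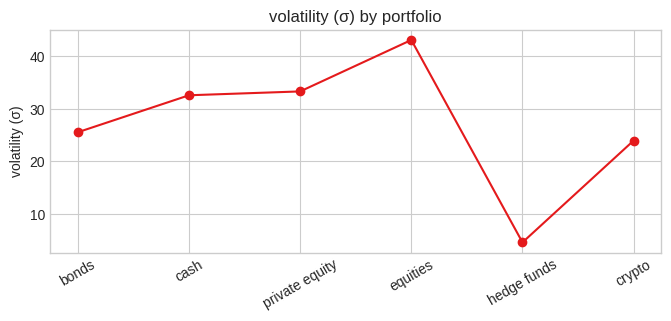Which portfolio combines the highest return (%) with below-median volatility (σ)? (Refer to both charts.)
hedge funds

Chart 2 median volatility (σ) ≈ 30; below-median portfolios: bonds, hedge funds, crypto. Among those, hedge funds has the highest return (%) (≈ 30).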